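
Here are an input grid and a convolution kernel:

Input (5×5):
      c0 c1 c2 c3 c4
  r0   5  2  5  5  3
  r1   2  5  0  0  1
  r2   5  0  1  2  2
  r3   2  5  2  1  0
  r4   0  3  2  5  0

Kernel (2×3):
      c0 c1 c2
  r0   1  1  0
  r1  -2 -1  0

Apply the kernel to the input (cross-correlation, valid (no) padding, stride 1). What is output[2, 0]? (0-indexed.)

-4

The receptive field on the input at this output position is [5 0 1 / 2 5 2]. Elementwise product with the kernel and sum: 5·1 + 0·1 + 2·-2 + 5·-1.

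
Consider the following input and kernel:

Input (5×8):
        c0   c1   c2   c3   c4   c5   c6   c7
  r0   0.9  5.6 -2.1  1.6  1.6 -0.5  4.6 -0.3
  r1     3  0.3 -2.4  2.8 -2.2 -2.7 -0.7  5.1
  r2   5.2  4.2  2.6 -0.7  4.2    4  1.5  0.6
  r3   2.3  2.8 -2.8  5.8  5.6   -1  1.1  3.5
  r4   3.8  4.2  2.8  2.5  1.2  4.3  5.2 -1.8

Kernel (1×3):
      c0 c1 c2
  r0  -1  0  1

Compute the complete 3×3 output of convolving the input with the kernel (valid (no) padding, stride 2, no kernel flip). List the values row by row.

Output[0,0]: The receptive field on the input at this output position is [0.9 5.6 -2.1]. Elementwise product with the kernel and sum: 0.9·-1 + -2.1·1.
Output[0,1]: The receptive field on the input at this output position is [-2.1 1.6 1.6]. Elementwise product with the kernel and sum: -2.1·-1 + 1.6·1.

-3 3.7 3
-2.6 1.6 -2.7
-1 -1.6 4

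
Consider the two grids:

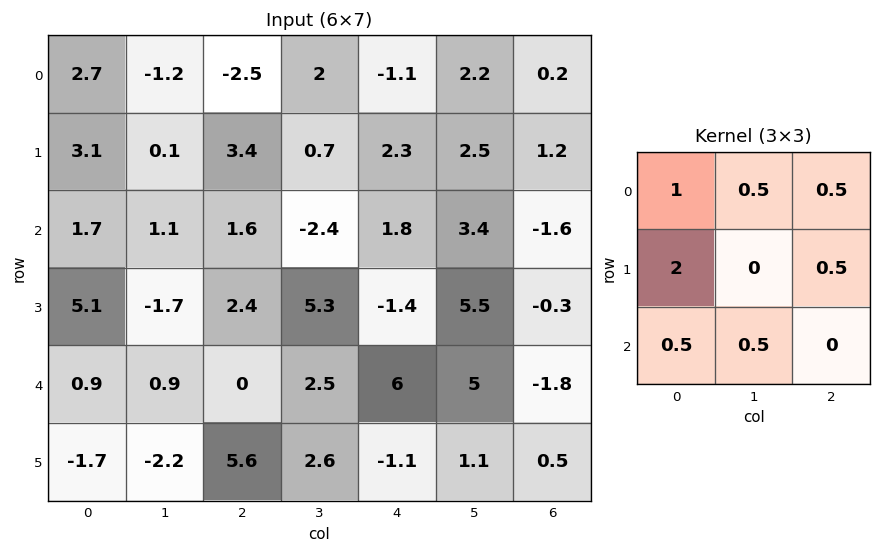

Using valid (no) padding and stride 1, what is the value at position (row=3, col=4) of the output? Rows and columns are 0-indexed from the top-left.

12.3

The receptive field on the input at this output position is [-1.4 5.5 -0.3 / 6 5 -1.8 / -1.1 1.1 0.5]. Elementwise product with the kernel and sum: -1.4·1 + 5.5·0.5 + -0.3·0.5 + 6·2 + -1.8·0.5 + -1.1·0.5 + 1.1·0.5.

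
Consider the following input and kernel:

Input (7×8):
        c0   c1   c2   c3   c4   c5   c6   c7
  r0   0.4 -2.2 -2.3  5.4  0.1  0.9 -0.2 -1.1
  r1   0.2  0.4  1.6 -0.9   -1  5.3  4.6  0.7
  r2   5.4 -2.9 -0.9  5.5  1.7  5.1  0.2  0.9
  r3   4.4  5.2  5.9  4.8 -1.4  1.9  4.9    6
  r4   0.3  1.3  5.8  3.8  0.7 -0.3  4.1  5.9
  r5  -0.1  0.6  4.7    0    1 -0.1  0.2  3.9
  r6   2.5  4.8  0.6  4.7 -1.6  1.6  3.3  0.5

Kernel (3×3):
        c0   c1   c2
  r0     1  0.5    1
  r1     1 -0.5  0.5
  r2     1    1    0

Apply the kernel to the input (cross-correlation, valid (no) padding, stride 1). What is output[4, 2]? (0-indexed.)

18.9

The receptive field on the input at this output position is [5.8 3.8 0.7 / 4.7 0 1 / 0.6 4.7 -1.6]. Elementwise product with the kernel and sum: 5.8·1 + 3.8·0.5 + 0.7·1 + 4.7·1 + 0·-0.5 + 1·0.5 + 0.6·1 + 4.7·1.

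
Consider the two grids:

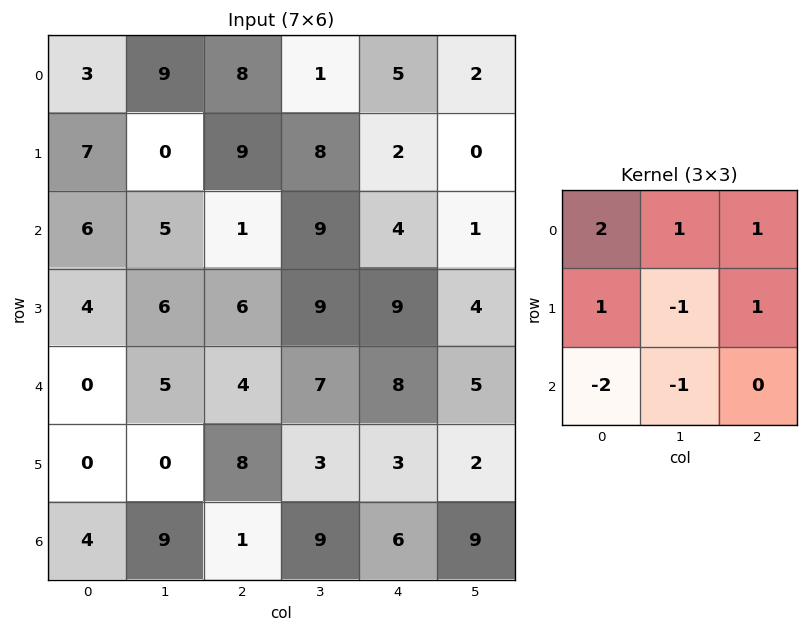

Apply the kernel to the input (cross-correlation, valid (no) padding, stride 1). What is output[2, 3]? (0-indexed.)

5

The receptive field on the input at this output position is [9 4 1 / 9 9 4 / 7 8 5]. Elementwise product with the kernel and sum: 9·2 + 4·1 + 1·1 + 9·1 + 9·-1 + 4·1 + 7·-2 + 8·-1.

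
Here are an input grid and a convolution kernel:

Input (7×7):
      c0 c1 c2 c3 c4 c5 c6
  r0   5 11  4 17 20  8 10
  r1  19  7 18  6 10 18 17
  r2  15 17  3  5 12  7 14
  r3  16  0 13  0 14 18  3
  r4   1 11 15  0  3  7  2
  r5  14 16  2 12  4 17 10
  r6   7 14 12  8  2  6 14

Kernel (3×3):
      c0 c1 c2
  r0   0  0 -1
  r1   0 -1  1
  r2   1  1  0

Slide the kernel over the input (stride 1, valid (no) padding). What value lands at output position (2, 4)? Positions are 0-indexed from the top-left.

-19

The receptive field on the input at this output position is [12 7 14 / 14 18 3 / 3 7 2]. Elementwise product with the kernel and sum: 14·-1 + 18·-1 + 3·1 + 3·1 + 7·1.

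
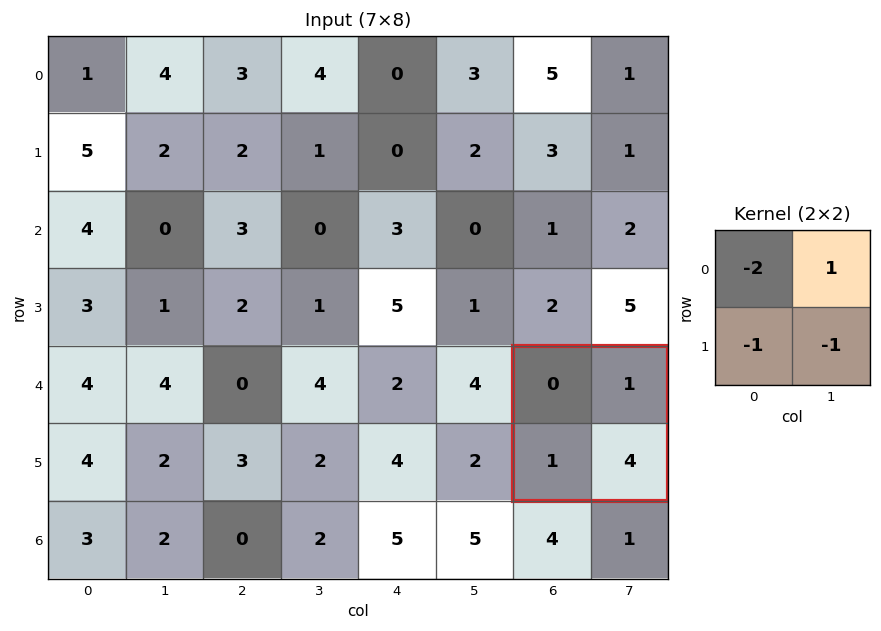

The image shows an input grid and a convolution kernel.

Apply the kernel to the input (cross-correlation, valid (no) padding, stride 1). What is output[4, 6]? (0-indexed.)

-4

The receptive field on the input at this output position is [0 1 / 1 4]. Elementwise product with the kernel and sum: 0·-2 + 1·1 + 1·-1 + 4·-1.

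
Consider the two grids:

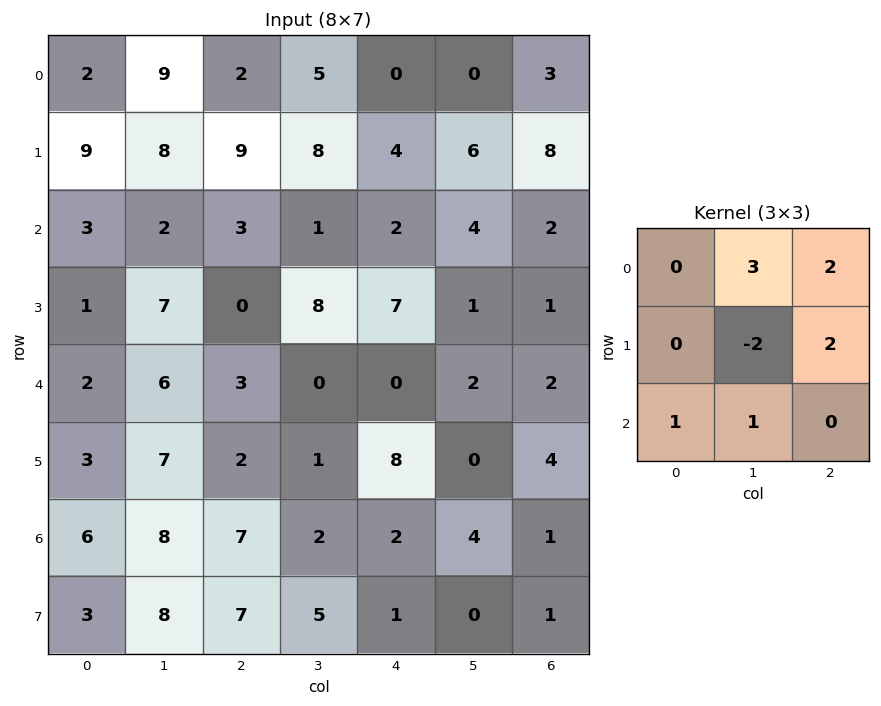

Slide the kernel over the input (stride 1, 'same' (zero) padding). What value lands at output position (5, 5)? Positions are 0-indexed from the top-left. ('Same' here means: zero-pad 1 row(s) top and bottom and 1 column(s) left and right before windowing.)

The receptive field on the zero-padded input at this output position is [0 2 2 / 8 0 4 / 2 4 1]. Elementwise product with the kernel and sum: 2·3 + 2·2 + 0·-2 + 4·2 + 2·1 + 4·1.

24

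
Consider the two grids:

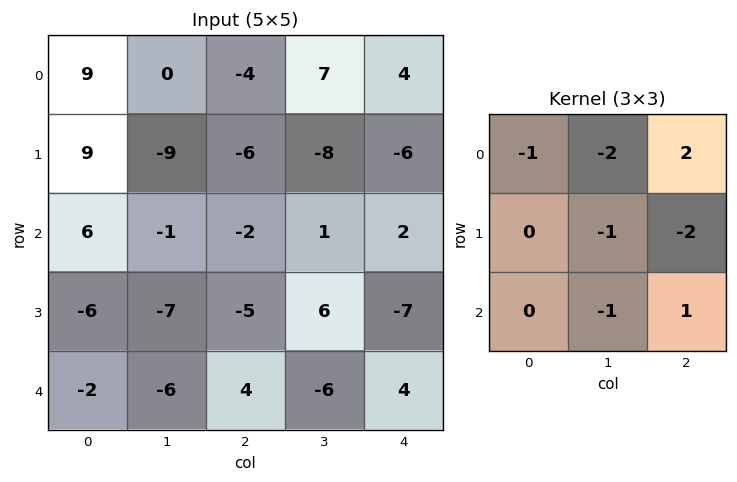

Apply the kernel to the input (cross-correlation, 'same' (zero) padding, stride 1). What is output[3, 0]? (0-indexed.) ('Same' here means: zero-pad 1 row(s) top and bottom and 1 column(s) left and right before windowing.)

2

The receptive field on the zero-padded input at this output position is [0 6 -1 / 0 -6 -7 / 0 -2 -6]. Elementwise product with the kernel and sum: 0·-1 + 6·-2 + -1·2 + -6·-1 + -7·-2 + -2·-1 + -6·1.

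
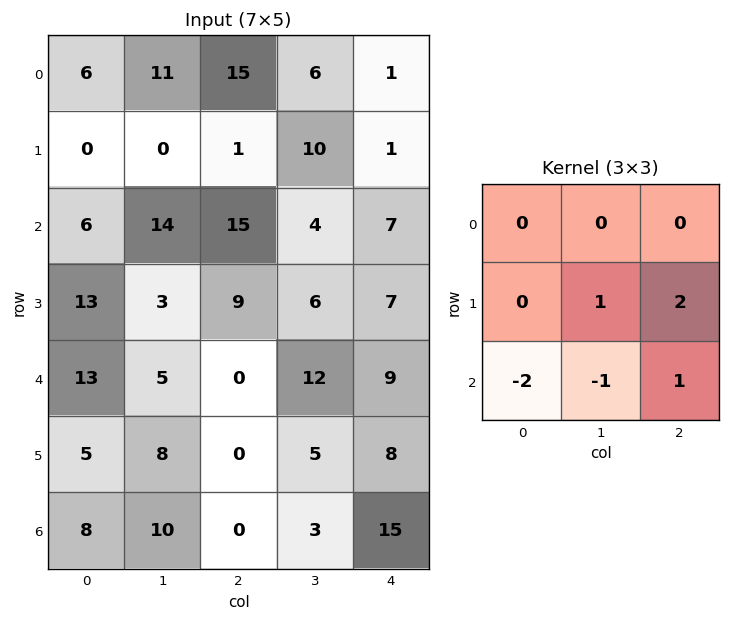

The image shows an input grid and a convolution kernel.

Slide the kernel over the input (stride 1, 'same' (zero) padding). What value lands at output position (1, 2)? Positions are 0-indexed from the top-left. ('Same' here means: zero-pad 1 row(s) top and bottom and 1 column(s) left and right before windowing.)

The receptive field on the zero-padded input at this output position is [11 15 6 / 0 1 10 / 14 15 4]. Elementwise product with the kernel and sum: 1·1 + 10·2 + 14·-2 + 15·-1 + 4·1.

-18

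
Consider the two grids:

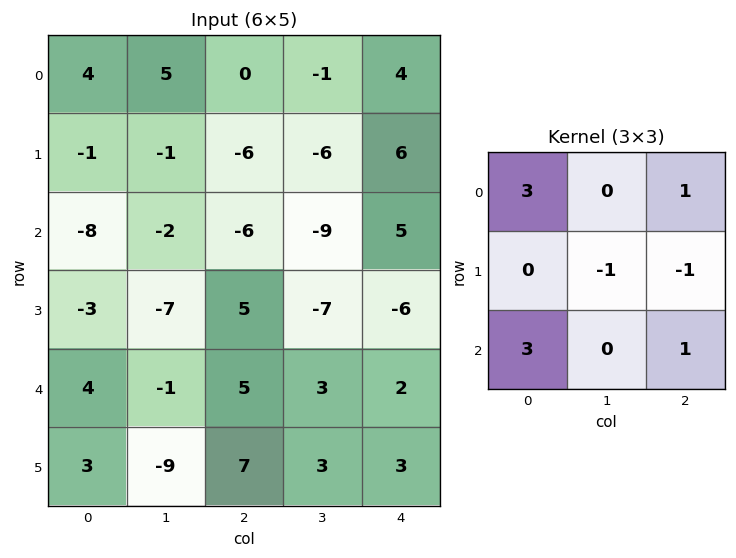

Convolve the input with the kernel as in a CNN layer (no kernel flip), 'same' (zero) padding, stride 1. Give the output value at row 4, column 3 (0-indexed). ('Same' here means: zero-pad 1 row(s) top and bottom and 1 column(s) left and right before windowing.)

28

The receptive field on the zero-padded input at this output position is [5 -7 -6 / 5 3 2 / 7 3 3]. Elementwise product with the kernel and sum: 5·3 + -6·1 + 3·-1 + 2·-1 + 7·3 + 3·1.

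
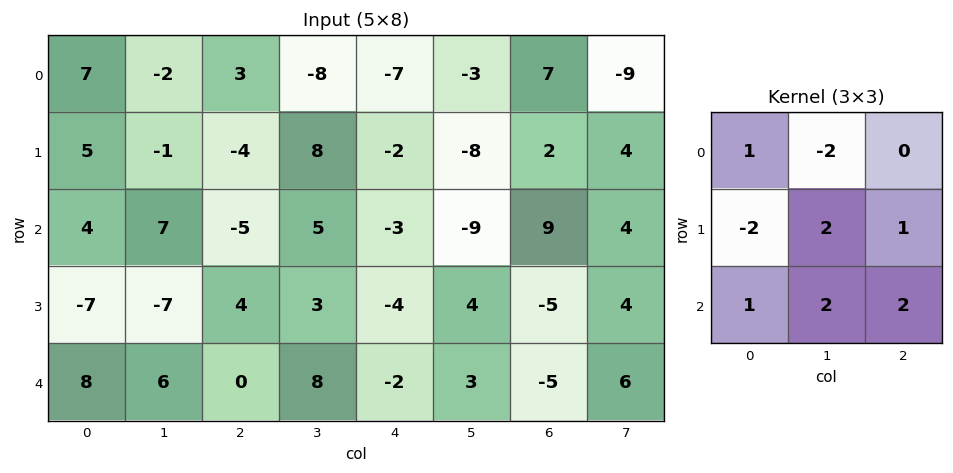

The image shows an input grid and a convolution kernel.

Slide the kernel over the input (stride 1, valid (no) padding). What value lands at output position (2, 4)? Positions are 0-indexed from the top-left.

The receptive field on the input at this output position is [-3 -9 9 / -4 4 -5 / -2 3 -5]. Elementwise product with the kernel and sum: -3·1 + -9·-2 + -4·-2 + 4·2 + -5·1 + -2·1 + 3·2 + -5·2.

20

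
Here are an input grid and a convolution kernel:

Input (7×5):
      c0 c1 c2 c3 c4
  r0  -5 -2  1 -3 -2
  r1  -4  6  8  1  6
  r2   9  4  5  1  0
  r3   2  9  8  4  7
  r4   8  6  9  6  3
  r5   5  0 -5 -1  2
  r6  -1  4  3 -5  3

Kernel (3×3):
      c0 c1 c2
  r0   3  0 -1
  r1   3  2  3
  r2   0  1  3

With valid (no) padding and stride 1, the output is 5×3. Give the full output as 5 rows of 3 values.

Output[0,0]: The receptive field on the input at this output position is [-5 -2 1 / -4 6 8 / 9 4 5]. Elementwise product with the kernel and sum: -5·3 + 1·-1 + -4·3 + 6·2 + 8·3 + 4·1 + 5·3.
Output[0,1]: The receptive field on the input at this output position is [-2 1 -3 / 6 8 1 / 4 5 1]. Elementwise product with the kernel and sum: -2·3 + -3·-1 + 6·3 + 8·2 + 1·3 + 5·1 + 1·3.

27 42 50
63 62 60
103 93 83
46 69 70
28 -13 17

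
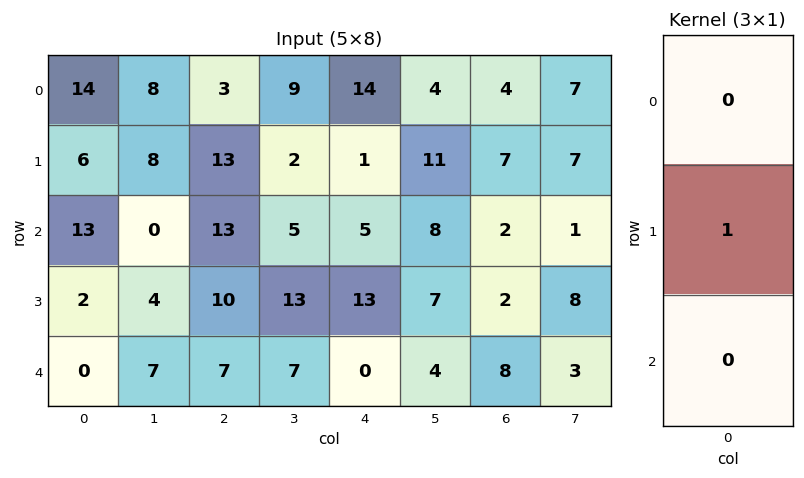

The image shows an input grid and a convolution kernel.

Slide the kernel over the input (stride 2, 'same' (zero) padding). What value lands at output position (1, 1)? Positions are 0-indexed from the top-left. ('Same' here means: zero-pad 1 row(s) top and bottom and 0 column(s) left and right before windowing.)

The receptive field on the zero-padded input at this output position is [13 / 13 / 10]. Elementwise product with the kernel and sum: 13·1.

13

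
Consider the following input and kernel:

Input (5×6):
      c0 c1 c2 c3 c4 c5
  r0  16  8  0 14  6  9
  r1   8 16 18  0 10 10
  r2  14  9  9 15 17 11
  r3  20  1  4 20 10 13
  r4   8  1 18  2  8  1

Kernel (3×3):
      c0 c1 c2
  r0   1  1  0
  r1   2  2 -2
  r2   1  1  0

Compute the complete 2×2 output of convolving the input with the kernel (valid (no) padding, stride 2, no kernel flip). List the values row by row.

59 54
66 72

Output[0,0]: The receptive field on the input at this output position is [16 8 0 / 8 16 18 / 14 9 9]. Elementwise product with the kernel and sum: 16·1 + 8·1 + 8·2 + 16·2 + 18·-2 + 14·1 + 9·1.
Output[0,1]: The receptive field on the input at this output position is [0 14 6 / 18 0 10 / 9 15 17]. Elementwise product with the kernel and sum: 0·1 + 14·1 + 18·2 + 0·2 + 10·-2 + 9·1 + 15·1.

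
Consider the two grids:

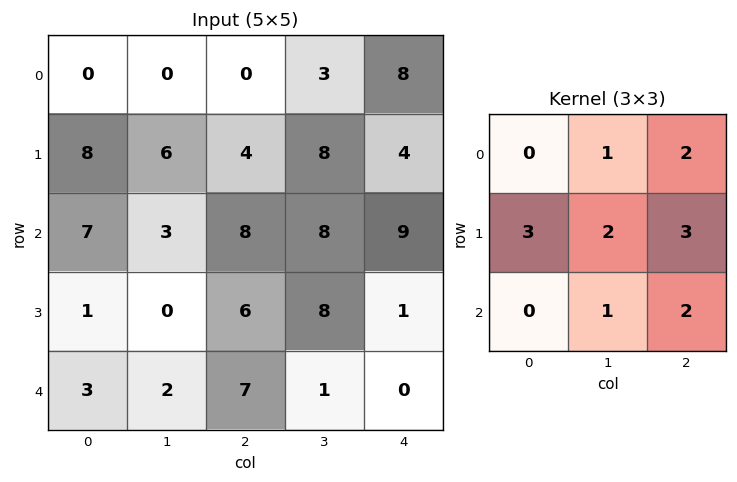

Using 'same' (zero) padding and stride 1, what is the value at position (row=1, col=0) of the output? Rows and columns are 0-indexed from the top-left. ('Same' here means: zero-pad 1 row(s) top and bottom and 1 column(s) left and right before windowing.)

47

The receptive field on the zero-padded input at this output position is [0 0 0 / 0 8 6 / 0 7 3]. Elementwise product with the kernel and sum: 0·1 + 0·2 + 0·3 + 8·2 + 6·3 + 7·1 + 3·2.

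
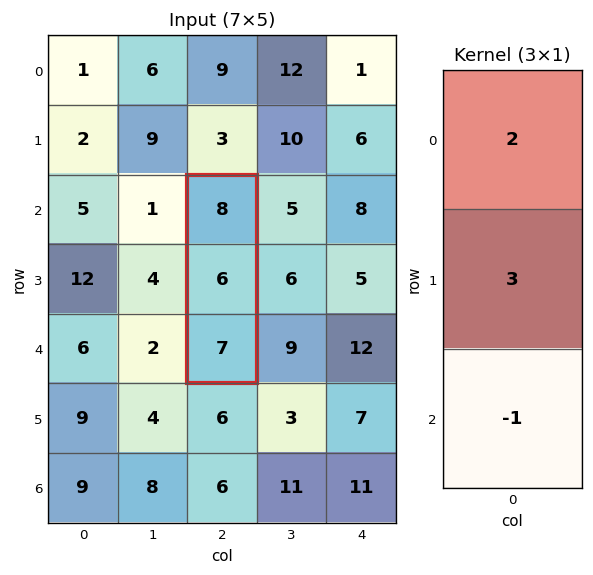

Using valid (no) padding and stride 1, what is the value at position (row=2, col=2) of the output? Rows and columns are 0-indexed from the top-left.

27

The receptive field on the input at this output position is [8 / 6 / 7]. Elementwise product with the kernel and sum: 8·2 + 6·3 + 7·-1.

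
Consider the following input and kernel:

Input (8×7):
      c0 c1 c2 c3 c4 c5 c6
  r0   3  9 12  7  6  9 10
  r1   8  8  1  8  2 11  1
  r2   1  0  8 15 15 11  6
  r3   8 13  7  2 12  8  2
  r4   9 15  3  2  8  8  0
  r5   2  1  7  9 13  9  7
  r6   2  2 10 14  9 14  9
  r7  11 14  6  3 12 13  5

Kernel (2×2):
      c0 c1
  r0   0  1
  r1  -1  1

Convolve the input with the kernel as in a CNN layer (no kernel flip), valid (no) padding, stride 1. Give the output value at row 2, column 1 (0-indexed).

2

The receptive field on the input at this output position is [0 8 / 13 7]. Elementwise product with the kernel and sum: 8·1 + 13·-1 + 7·1.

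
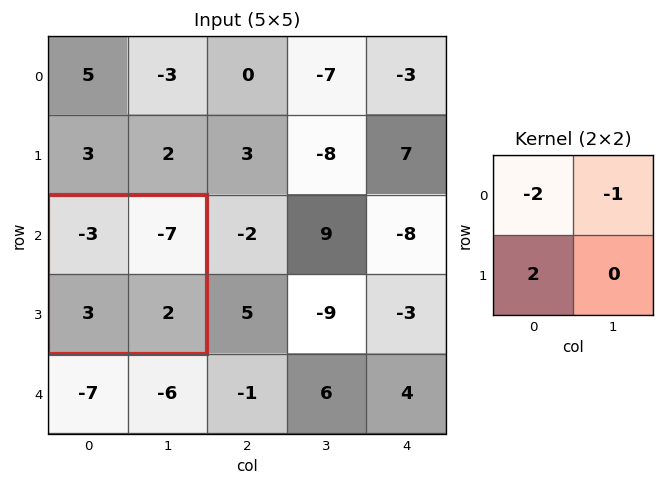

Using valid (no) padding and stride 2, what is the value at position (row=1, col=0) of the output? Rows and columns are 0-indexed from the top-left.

The receptive field on the input at this output position is [-3 -7 / 3 2]. Elementwise product with the kernel and sum: -3·-2 + -7·-1 + 3·2.

19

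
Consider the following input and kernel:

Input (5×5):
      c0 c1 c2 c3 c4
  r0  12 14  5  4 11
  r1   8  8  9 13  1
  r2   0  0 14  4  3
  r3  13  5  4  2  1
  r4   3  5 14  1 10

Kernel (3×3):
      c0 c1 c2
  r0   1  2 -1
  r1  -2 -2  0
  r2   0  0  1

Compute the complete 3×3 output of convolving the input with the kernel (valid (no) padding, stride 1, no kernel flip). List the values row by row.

Output[0,0]: The receptive field on the input at this output position is [12 14 5 / 8 8 9 / 0 0 14]. Elementwise product with the kernel and sum: 12·1 + 14·2 + 5·-1 + 8·-2 + 8·-2 + 14·1.

17 -10 -39
19 -13 -1
-36 7 17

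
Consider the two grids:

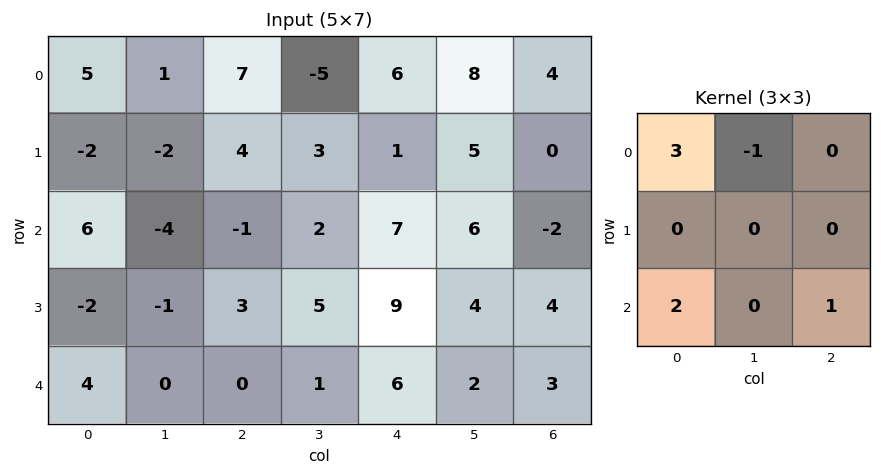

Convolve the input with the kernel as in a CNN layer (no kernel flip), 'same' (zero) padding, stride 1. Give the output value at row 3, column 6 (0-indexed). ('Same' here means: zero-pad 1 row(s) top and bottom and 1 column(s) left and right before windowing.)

24

The receptive field on the zero-padded input at this output position is [6 -2 0 / 4 4 0 / 2 3 0]. Elementwise product with the kernel and sum: 6·3 + -2·-1 + 2·2 + 0·1.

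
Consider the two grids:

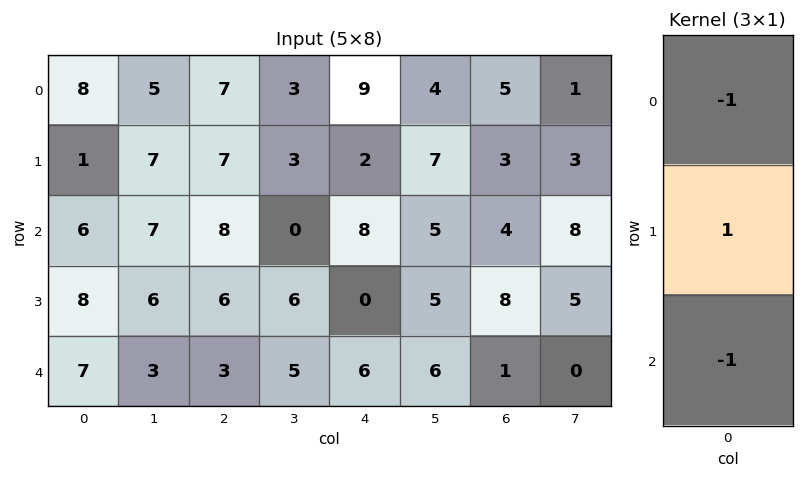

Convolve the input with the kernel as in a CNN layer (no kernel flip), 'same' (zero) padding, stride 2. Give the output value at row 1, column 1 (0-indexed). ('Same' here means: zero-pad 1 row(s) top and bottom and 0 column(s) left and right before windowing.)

-5

The receptive field on the zero-padded input at this output position is [7 / 8 / 6]. Elementwise product with the kernel and sum: 7·-1 + 8·1 + 6·-1.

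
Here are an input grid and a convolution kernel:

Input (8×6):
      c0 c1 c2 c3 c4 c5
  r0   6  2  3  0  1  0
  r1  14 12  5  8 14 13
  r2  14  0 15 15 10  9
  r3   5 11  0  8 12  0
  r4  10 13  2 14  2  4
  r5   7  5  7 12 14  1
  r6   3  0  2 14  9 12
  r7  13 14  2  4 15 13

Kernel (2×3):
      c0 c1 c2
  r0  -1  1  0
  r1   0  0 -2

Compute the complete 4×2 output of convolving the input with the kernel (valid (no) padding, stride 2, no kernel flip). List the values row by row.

-14 -31
-14 -24
-11 -16
-7 -18

Output[0,0]: The receptive field on the input at this output position is [6 2 3 / 14 12 5]. Elementwise product with the kernel and sum: 6·-1 + 2·1 + 5·-2.
Output[0,1]: The receptive field on the input at this output position is [3 0 1 / 5 8 14]. Elementwise product with the kernel and sum: 3·-1 + 0·1 + 14·-2.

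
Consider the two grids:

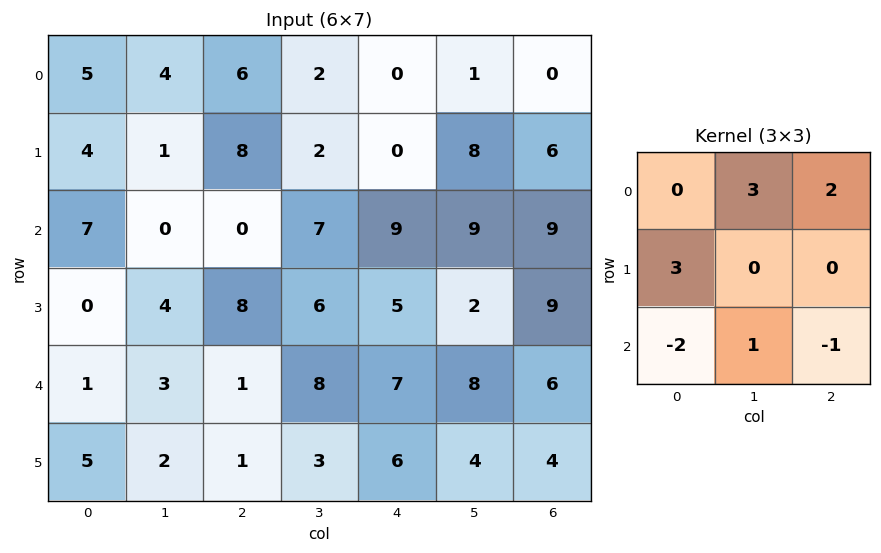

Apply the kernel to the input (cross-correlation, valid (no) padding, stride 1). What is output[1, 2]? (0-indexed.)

-9

The receptive field on the input at this output position is [8 2 0 / 0 7 9 / 8 6 5]. Elementwise product with the kernel and sum: 2·3 + 0·2 + 0·3 + 8·-2 + 6·1 + 5·-1.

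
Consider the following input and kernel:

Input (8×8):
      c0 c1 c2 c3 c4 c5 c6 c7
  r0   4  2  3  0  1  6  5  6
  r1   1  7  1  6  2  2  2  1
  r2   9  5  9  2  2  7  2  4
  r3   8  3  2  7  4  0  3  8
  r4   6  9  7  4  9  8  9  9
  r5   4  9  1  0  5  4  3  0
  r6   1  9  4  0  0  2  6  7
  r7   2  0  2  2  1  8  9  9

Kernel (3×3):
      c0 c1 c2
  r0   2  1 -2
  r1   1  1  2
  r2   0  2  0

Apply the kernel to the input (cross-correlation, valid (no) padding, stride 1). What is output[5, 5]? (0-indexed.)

51

The receptive field on the input at this output position is [4 3 0 / 2 6 7 / 8 9 9]. Elementwise product with the kernel and sum: 4·2 + 3·1 + 0·-2 + 2·1 + 6·1 + 7·2 + 9·2.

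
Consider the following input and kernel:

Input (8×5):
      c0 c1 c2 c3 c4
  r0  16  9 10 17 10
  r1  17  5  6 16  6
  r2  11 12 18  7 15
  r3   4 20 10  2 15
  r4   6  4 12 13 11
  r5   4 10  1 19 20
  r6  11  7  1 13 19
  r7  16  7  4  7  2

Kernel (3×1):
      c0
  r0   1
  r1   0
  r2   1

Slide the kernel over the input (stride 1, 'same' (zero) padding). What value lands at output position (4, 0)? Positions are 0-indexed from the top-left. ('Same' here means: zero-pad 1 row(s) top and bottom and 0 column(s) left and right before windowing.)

The receptive field on the zero-padded input at this output position is [4 / 6 / 4]. Elementwise product with the kernel and sum: 4·1 + 4·1.

8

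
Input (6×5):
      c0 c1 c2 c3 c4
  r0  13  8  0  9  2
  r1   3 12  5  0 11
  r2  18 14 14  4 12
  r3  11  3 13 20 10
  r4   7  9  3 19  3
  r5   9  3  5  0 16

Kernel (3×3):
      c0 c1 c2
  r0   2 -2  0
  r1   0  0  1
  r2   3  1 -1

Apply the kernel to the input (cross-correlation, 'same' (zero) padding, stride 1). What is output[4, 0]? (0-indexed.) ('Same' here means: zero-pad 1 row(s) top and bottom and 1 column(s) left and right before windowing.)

-7

The receptive field on the zero-padded input at this output position is [0 11 3 / 0 7 9 / 0 9 3]. Elementwise product with the kernel and sum: 0·2 + 11·-2 + 9·1 + 0·3 + 9·1 + 3·-1.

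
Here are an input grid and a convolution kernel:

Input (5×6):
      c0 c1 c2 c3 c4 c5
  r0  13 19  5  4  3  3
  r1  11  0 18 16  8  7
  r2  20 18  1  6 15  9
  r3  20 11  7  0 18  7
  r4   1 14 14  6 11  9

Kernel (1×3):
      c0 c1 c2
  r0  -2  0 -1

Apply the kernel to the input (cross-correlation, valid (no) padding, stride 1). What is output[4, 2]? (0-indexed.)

-39

The receptive field on the input at this output position is [14 6 11]. Elementwise product with the kernel and sum: 14·-2 + 11·-1.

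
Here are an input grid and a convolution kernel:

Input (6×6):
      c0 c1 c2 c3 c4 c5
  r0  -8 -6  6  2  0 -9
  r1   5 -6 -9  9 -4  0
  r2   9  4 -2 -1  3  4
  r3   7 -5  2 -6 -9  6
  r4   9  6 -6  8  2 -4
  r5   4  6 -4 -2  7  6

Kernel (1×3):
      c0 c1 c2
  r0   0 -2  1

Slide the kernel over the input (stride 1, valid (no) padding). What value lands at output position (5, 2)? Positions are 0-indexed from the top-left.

The receptive field on the input at this output position is [-4 -2 7]. Elementwise product with the kernel and sum: -2·-2 + 7·1.

11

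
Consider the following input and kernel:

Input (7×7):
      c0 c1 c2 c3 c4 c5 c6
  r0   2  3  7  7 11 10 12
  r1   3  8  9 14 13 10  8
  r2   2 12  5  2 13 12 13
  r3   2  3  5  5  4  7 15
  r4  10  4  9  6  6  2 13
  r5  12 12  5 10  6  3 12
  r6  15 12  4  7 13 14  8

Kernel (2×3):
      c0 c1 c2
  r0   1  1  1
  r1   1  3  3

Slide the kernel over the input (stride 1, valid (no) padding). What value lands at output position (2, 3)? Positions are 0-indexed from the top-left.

65

The receptive field on the input at this output position is [2 13 12 / 5 4 7]. Elementwise product with the kernel and sum: 2·1 + 13·1 + 12·1 + 5·1 + 4·3 + 7·3.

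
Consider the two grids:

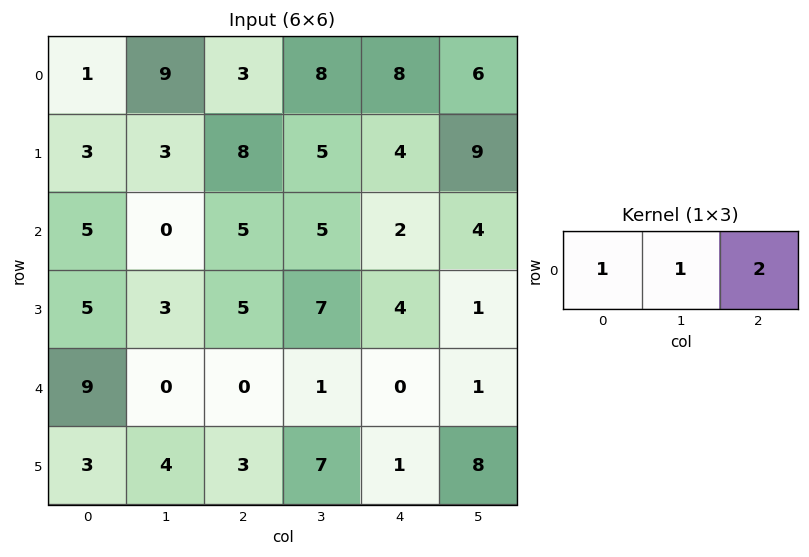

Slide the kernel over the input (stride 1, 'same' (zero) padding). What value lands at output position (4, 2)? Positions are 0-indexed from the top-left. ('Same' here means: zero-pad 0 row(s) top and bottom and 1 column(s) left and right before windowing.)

The receptive field on the zero-padded input at this output position is [0 0 1]. Elementwise product with the kernel and sum: 0·1 + 0·1 + 1·2.

2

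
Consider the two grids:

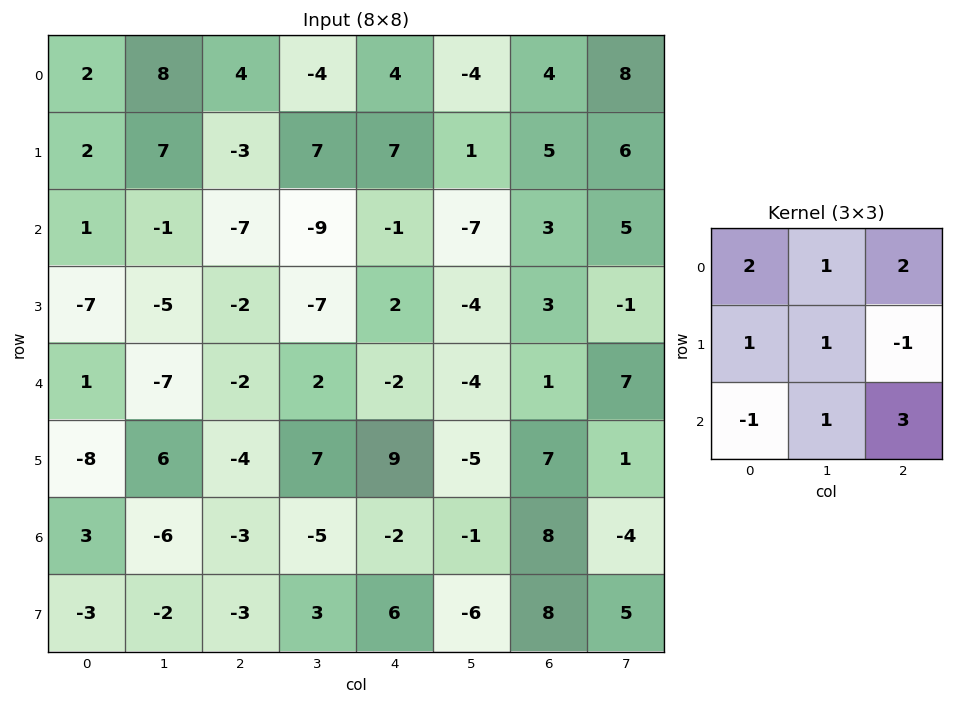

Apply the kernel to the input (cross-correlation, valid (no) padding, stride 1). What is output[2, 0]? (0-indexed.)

-37

The receptive field on the input at this output position is [1 -1 -7 / -7 -5 -2 / 1 -7 -2]. Elementwise product with the kernel and sum: 1·2 + -1·1 + -7·2 + -7·1 + -5·1 + -2·-1 + 1·-1 + -7·1 + -2·3.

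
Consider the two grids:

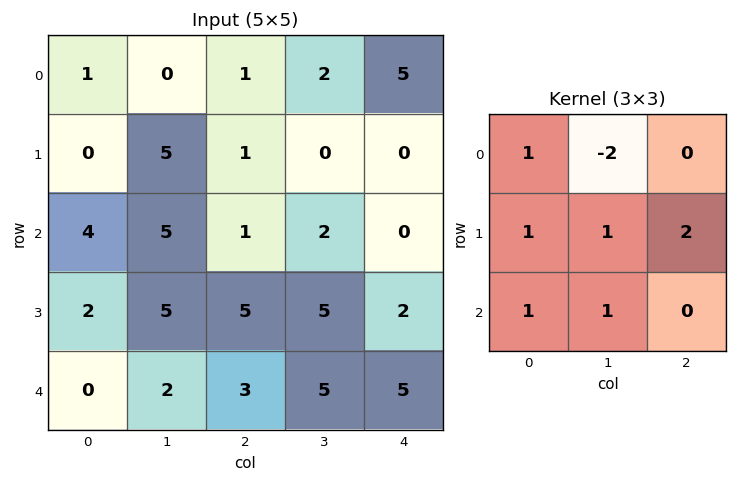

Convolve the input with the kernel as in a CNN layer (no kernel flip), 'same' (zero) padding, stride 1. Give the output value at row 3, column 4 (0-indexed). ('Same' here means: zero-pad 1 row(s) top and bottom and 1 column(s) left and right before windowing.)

The receptive field on the zero-padded input at this output position is [2 0 0 / 5 2 0 / 5 5 0]. Elementwise product with the kernel and sum: 2·1 + 0·-2 + 5·1 + 2·1 + 0·2 + 5·1 + 5·1.

19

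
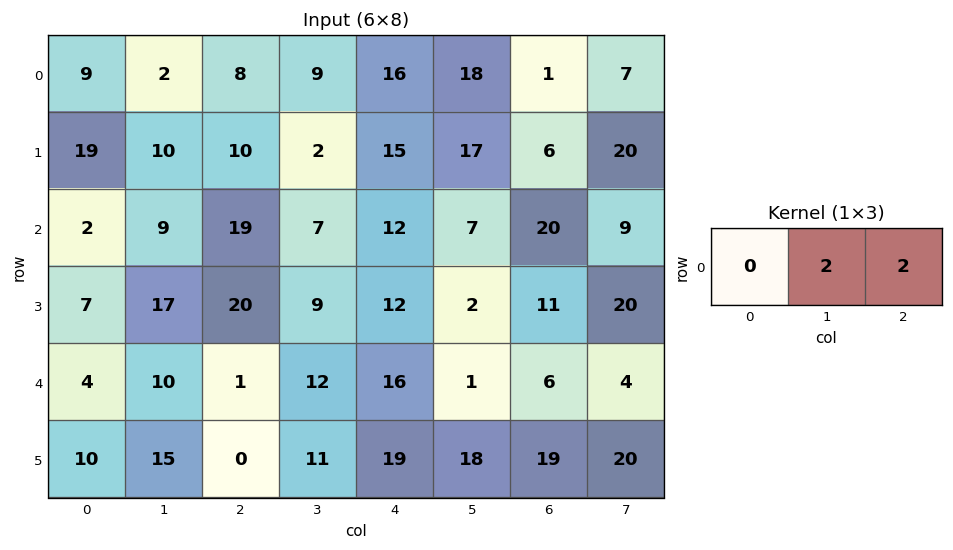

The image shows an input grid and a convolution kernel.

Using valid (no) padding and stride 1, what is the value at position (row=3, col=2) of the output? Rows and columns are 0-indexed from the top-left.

42

The receptive field on the input at this output position is [20 9 12]. Elementwise product with the kernel and sum: 9·2 + 12·2.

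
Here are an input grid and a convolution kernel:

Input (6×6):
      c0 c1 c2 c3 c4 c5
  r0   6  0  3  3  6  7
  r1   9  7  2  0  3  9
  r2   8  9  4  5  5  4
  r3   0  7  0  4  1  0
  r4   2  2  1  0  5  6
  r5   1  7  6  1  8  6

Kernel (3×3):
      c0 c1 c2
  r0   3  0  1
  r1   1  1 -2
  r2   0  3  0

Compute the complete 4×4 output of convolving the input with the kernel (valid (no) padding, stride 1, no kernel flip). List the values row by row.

60 24 26 16
59 24 20 14
41 34 19 39
23 46 -5 29

Output[0,0]: The receptive field on the input at this output position is [6 0 3 / 9 7 2 / 8 9 4]. Elementwise product with the kernel and sum: 6·3 + 3·1 + 9·1 + 7·1 + 2·-2 + 9·3.
Output[0,1]: The receptive field on the input at this output position is [0 3 3 / 7 2 0 / 9 4 5]. Elementwise product with the kernel and sum: 0·3 + 3·1 + 7·1 + 2·1 + 0·-2 + 4·3.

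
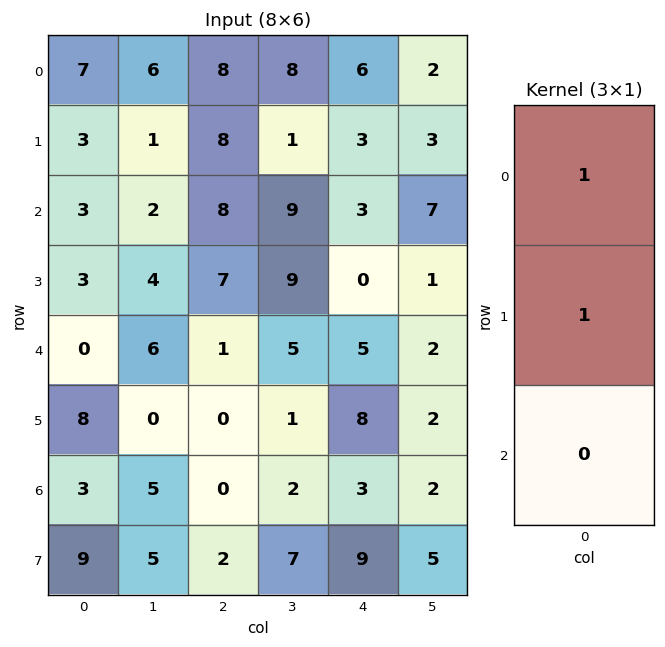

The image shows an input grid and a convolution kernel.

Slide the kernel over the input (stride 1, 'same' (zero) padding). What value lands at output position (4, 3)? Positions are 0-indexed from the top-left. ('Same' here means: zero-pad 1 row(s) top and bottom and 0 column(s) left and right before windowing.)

14

The receptive field on the zero-padded input at this output position is [9 / 5 / 1]. Elementwise product with the kernel and sum: 9·1 + 5·1.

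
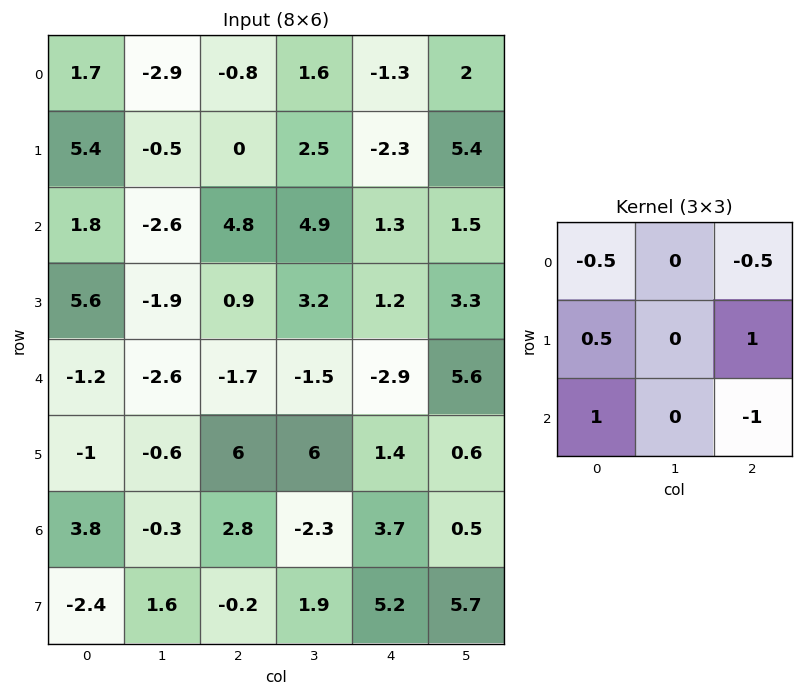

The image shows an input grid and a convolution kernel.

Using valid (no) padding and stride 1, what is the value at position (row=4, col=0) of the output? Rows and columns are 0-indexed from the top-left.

The receptive field on the input at this output position is [-1.2 -2.6 -1.7 / -1 -0.6 6 / 3.8 -0.3 2.8]. Elementwise product with the kernel and sum: -1.2·-0.5 + -1.7·-0.5 + -1·0.5 + 6·1 + 3.8·1 + 2.8·-1.

7.95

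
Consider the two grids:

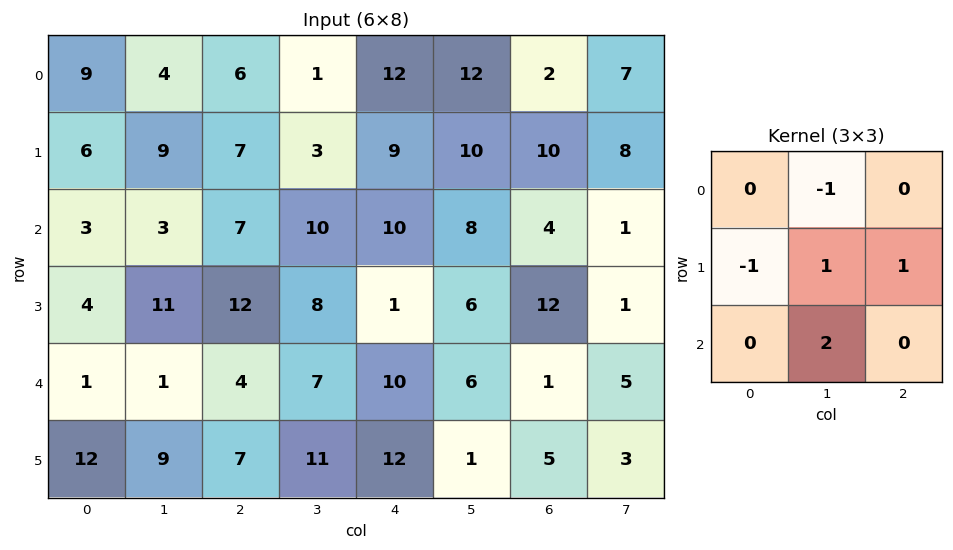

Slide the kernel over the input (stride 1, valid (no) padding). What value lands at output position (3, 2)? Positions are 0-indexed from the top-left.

The receptive field on the input at this output position is [12 8 1 / 4 7 10 / 7 11 12]. Elementwise product with the kernel and sum: 8·-1 + 4·-1 + 7·1 + 10·1 + 11·2.

27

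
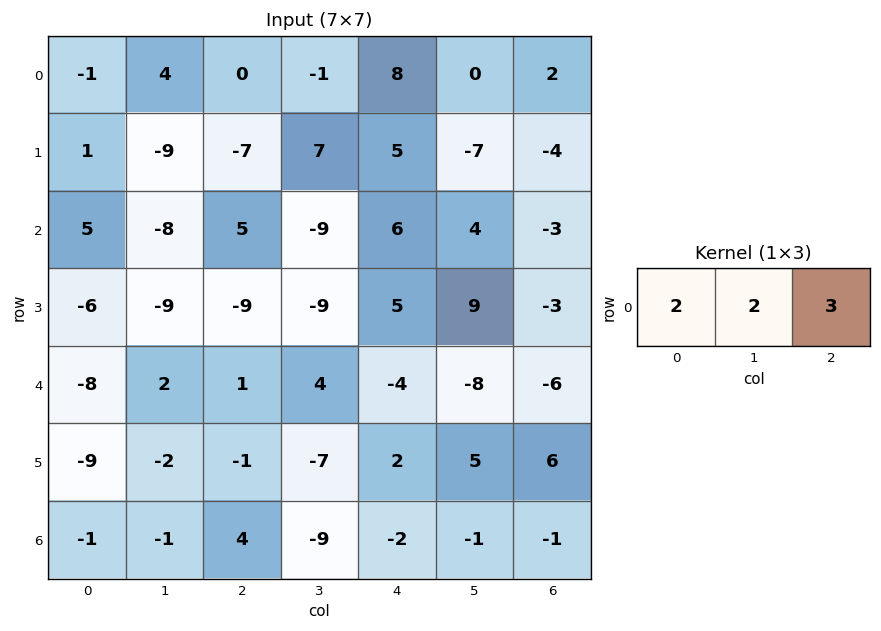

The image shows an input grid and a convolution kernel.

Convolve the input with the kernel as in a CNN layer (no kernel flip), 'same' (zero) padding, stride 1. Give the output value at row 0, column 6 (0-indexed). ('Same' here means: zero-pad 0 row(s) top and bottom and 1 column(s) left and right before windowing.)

4

The receptive field on the zero-padded input at this output position is [0 2 0]. Elementwise product with the kernel and sum: 0·2 + 2·2 + 0·3.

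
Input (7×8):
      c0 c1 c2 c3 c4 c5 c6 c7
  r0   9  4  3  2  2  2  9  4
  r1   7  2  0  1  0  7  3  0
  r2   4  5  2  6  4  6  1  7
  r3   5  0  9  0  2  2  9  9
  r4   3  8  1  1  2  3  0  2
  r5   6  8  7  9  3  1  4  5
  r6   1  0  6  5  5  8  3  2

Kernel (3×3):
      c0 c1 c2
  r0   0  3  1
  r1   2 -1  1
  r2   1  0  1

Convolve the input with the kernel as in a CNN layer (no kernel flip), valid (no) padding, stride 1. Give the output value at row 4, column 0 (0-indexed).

The receptive field on the input at this output position is [3 8 1 / 6 8 7 / 1 0 6]. Elementwise product with the kernel and sum: 8·3 + 1·1 + 6·2 + 8·-1 + 7·1 + 1·1 + 6·1.

43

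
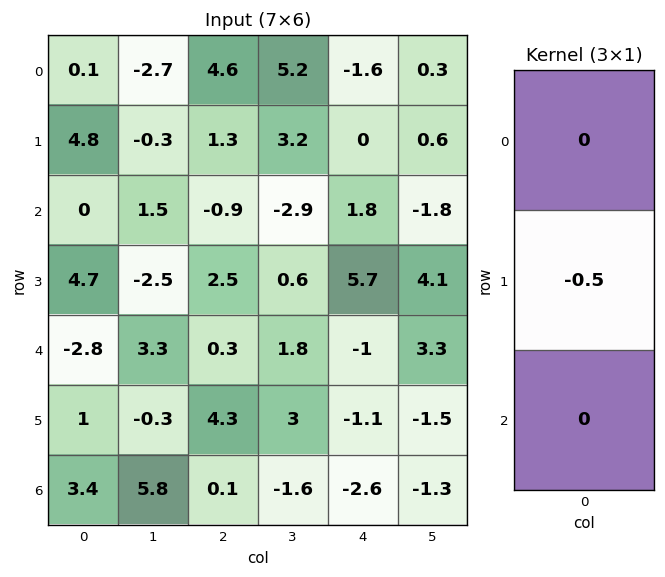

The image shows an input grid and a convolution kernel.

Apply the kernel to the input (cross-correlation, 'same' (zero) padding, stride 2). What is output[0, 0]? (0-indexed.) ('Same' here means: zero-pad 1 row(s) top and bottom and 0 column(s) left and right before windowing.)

The receptive field on the zero-padded input at this output position is [0 / 0.1 / 4.8]. Elementwise product with the kernel and sum: 0.1·-0.5.

-0.05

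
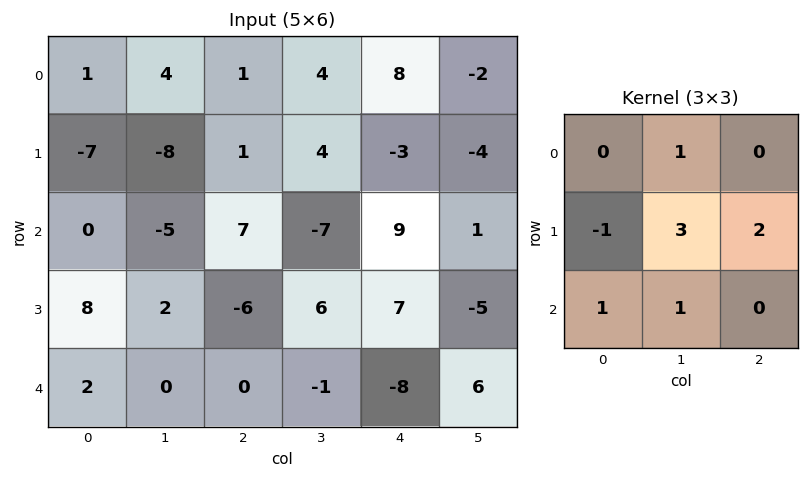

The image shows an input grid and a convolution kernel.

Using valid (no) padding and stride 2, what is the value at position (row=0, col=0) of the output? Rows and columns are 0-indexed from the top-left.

-16

The receptive field on the input at this output position is [1 4 1 / -7 -8 1 / 0 -5 7]. Elementwise product with the kernel and sum: 4·1 + -7·-1 + -8·3 + 1·2 + 0·1 + -5·1.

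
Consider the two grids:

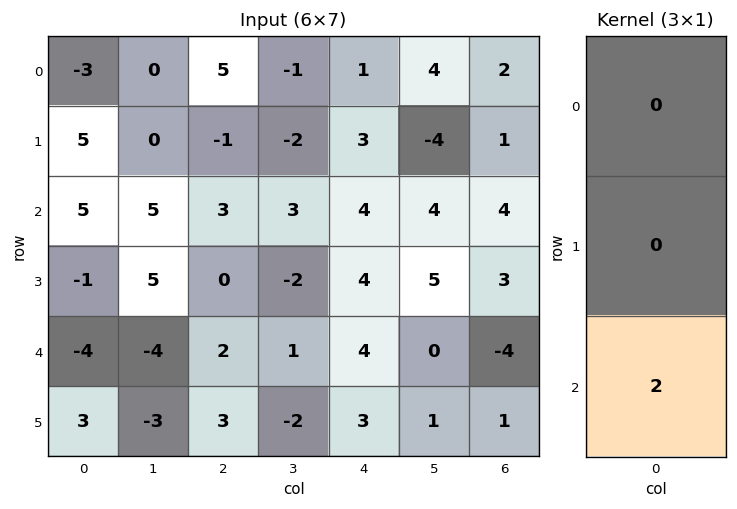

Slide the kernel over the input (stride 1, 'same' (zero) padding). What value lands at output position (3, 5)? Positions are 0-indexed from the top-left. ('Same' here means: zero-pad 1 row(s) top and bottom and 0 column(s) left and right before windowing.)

0

The receptive field on the zero-padded input at this output position is [4 / 5 / 0]. Elementwise product with the kernel and sum: 0·2.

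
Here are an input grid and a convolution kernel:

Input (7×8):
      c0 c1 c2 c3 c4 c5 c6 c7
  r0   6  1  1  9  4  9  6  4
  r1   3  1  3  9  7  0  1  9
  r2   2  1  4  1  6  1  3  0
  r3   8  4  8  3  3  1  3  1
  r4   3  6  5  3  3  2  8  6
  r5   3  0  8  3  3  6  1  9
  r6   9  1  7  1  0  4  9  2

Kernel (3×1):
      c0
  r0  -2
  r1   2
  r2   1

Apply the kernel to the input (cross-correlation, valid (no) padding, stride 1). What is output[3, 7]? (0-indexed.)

The receptive field on the input at this output position is [1 / 6 / 9]. Elementwise product with the kernel and sum: 1·-2 + 6·2 + 9·1.

19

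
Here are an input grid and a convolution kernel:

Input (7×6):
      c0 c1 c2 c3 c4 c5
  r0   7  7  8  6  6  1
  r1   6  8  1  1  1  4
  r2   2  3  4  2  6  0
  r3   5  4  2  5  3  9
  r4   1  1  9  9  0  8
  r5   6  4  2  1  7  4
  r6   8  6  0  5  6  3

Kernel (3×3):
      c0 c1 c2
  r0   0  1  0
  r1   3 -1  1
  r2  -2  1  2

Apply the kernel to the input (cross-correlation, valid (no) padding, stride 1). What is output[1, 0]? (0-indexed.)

13

The receptive field on the input at this output position is [6 8 1 / 2 3 4 / 5 4 2]. Elementwise product with the kernel and sum: 8·1 + 2·3 + 3·-1 + 4·1 + 5·-2 + 4·1 + 2·2.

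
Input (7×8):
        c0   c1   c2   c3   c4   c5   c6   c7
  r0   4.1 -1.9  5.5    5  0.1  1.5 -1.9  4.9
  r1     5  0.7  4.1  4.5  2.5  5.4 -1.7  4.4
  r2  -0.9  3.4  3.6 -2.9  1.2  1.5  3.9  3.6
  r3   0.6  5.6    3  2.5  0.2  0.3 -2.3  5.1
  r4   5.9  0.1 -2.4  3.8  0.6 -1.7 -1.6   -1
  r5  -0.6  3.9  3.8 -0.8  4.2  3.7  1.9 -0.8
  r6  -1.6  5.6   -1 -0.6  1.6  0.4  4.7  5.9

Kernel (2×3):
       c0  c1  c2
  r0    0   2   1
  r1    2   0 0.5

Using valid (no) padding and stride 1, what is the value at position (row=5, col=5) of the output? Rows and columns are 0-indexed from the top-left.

6.75

The receptive field on the input at this output position is [3.7 1.9 -0.8 / 0.4 4.7 5.9]. Elementwise product with the kernel and sum: 1.9·2 + -0.8·1 + 0.4·2 + 5.9·0.5.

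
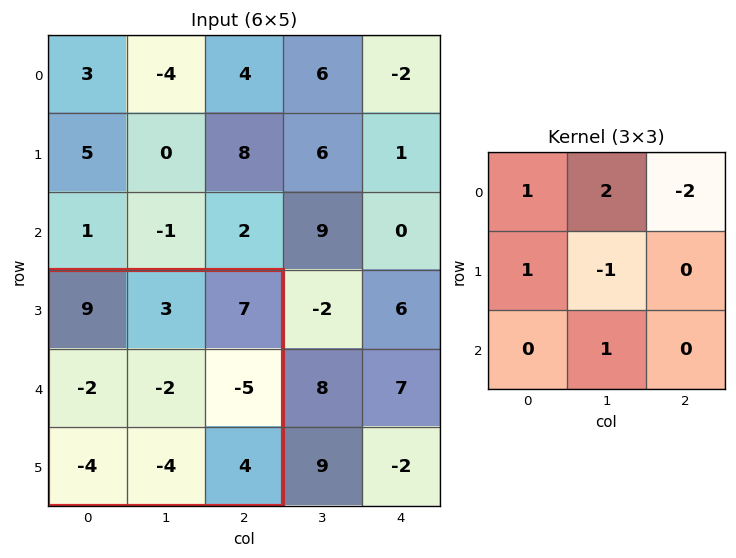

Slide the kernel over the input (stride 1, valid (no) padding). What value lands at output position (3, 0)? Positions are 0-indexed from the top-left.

The receptive field on the input at this output position is [9 3 7 / -2 -2 -5 / -4 -4 4]. Elementwise product with the kernel and sum: 9·1 + 3·2 + 7·-2 + -2·1 + -2·-1 + -4·1.

-3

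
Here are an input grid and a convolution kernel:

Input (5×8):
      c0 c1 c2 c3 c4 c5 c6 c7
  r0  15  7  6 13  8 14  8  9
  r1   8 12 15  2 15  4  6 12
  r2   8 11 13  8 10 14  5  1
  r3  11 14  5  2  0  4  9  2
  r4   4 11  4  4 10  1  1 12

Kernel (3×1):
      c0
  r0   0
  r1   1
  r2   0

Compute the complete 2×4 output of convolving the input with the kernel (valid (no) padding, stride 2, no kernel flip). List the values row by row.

Output[0,0]: The receptive field on the input at this output position is [15 / 8 / 8]. Elementwise product with the kernel and sum: 8·1.

8 15 15 6
11 5 0 9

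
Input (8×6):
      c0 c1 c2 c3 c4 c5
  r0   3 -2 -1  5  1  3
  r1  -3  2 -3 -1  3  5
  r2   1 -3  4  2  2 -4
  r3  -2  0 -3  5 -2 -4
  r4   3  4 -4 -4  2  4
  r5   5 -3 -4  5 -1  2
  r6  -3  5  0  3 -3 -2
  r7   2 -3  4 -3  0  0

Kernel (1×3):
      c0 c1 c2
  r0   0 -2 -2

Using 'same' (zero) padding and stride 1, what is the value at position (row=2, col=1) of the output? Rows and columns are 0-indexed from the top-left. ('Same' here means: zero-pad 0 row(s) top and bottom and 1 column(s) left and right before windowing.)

The receptive field on the zero-padded input at this output position is [1 -3 4]. Elementwise product with the kernel and sum: -3·-2 + 4·-2.

-2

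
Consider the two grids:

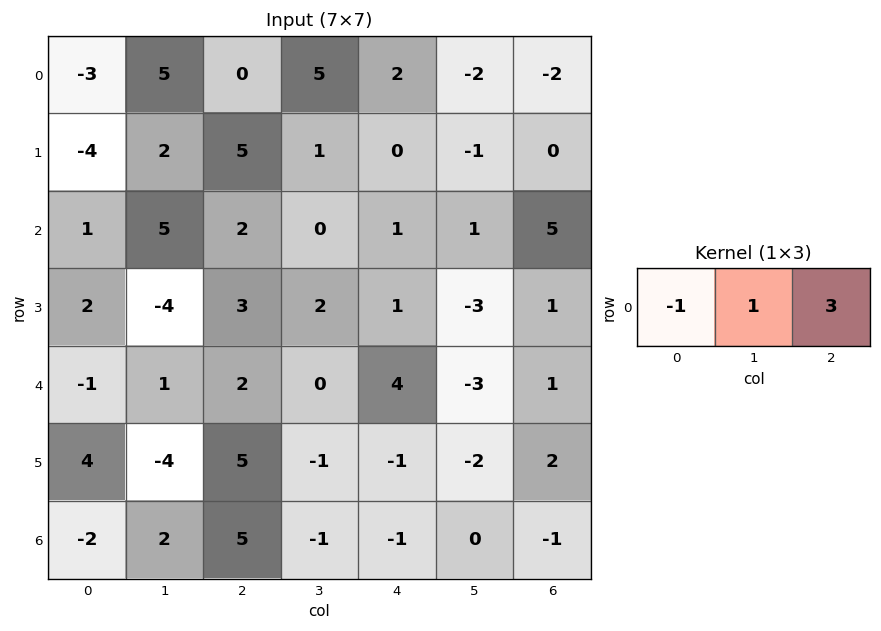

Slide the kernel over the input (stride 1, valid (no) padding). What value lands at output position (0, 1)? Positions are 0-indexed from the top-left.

10

The receptive field on the input at this output position is [5 0 5]. Elementwise product with the kernel and sum: 5·-1 + 0·1 + 5·3.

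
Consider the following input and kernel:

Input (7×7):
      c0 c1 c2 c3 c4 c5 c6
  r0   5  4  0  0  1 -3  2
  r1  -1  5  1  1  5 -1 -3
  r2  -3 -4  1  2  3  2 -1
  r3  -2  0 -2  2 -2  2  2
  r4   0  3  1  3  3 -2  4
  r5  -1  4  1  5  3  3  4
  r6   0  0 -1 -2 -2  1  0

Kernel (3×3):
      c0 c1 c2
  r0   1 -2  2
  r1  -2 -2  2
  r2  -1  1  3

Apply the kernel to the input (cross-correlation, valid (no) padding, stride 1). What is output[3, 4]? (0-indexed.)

The receptive field on the input at this output position is [-2 2 2 / 3 -2 4 / 3 3 4]. Elementwise product with the kernel and sum: -2·1 + 2·-2 + 2·2 + 3·-2 + -2·-2 + 4·2 + 3·-1 + 3·1 + 4·3.

16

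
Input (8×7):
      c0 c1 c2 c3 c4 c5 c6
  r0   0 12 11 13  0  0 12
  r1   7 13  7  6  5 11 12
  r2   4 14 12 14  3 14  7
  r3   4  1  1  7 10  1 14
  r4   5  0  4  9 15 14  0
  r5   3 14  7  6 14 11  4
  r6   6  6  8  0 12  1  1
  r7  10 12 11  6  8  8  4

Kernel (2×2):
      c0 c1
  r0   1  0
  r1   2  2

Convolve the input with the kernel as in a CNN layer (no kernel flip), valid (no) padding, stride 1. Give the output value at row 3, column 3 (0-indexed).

55

The receptive field on the input at this output position is [7 10 / 9 15]. Elementwise product with the kernel and sum: 7·1 + 9·2 + 15·2.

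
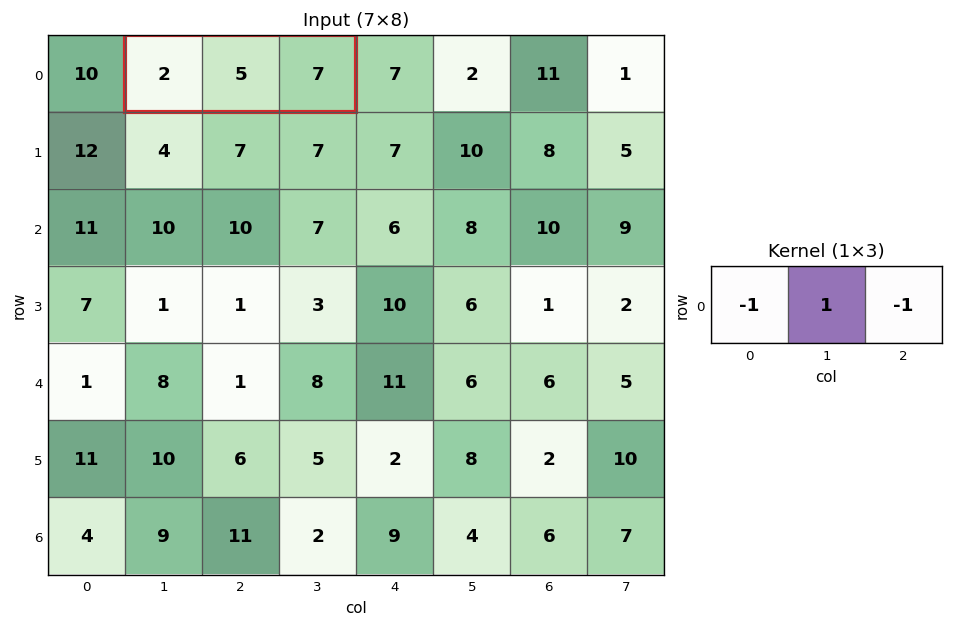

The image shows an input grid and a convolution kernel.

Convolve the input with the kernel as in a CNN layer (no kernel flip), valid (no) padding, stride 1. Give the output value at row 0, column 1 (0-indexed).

The receptive field on the input at this output position is [2 5 7]. Elementwise product with the kernel and sum: 2·-1 + 5·1 + 7·-1.

-4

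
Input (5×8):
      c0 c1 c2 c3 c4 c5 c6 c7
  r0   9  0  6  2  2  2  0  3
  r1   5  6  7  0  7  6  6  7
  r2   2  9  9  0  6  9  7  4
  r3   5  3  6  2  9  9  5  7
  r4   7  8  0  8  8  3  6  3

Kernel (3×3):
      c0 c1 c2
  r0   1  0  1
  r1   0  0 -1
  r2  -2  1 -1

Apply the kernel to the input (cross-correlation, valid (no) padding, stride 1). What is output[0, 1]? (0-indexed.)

The receptive field on the input at this output position is [0 6 2 / 6 7 0 / 9 9 0]. Elementwise product with the kernel and sum: 0·1 + 2·1 + 0·-1 + 9·-2 + 9·1 + 0·-1.

-7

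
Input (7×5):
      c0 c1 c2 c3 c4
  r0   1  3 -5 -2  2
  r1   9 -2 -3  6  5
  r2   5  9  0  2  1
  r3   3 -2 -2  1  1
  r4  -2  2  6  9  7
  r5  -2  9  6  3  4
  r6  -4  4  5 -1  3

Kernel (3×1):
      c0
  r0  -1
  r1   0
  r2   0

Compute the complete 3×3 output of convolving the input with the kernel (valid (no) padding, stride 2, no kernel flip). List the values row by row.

-1 5 -2
-5 0 -1
2 -6 -7

Output[0,0]: The receptive field on the input at this output position is [1 / 9 / 5]. Elementwise product with the kernel and sum: 1·-1.
Output[0,1]: The receptive field on the input at this output position is [-5 / -3 / 0]. Elementwise product with the kernel and sum: -5·-1.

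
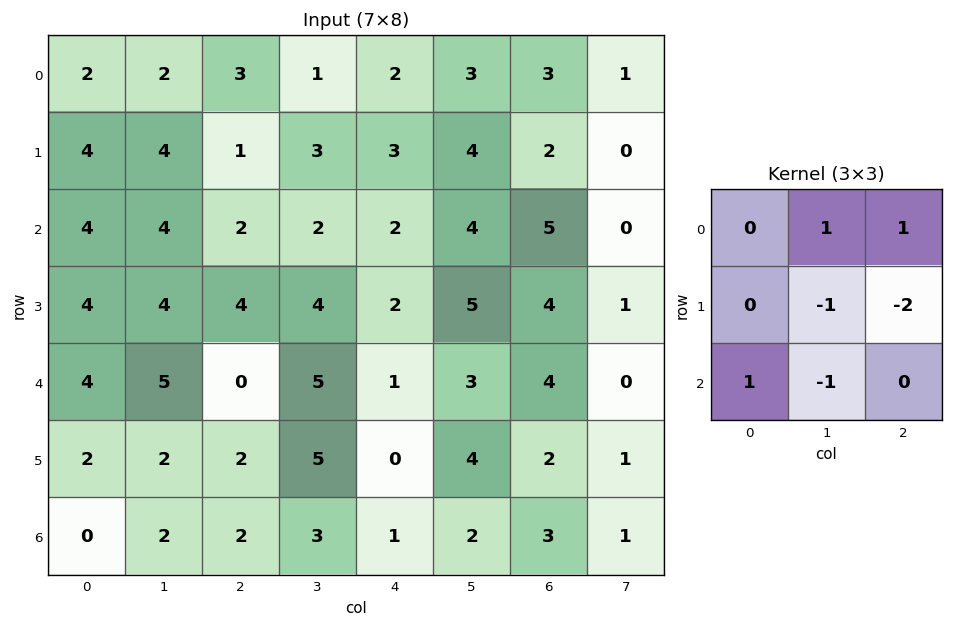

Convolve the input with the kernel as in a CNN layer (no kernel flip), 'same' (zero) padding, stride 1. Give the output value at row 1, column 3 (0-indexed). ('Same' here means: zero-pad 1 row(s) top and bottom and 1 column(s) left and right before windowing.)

-6

The receptive field on the zero-padded input at this output position is [3 1 2 / 1 3 3 / 2 2 2]. Elementwise product with the kernel and sum: 1·1 + 2·1 + 3·-1 + 3·-2 + 2·1 + 2·-1.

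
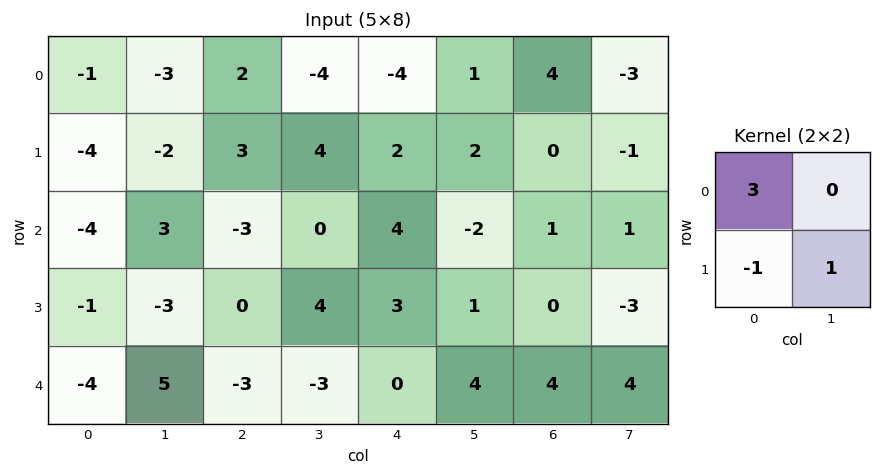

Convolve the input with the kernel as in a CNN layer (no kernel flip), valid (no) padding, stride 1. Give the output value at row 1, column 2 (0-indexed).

12

The receptive field on the input at this output position is [3 4 / -3 0]. Elementwise product with the kernel and sum: 3·3 + -3·-1 + 0·1.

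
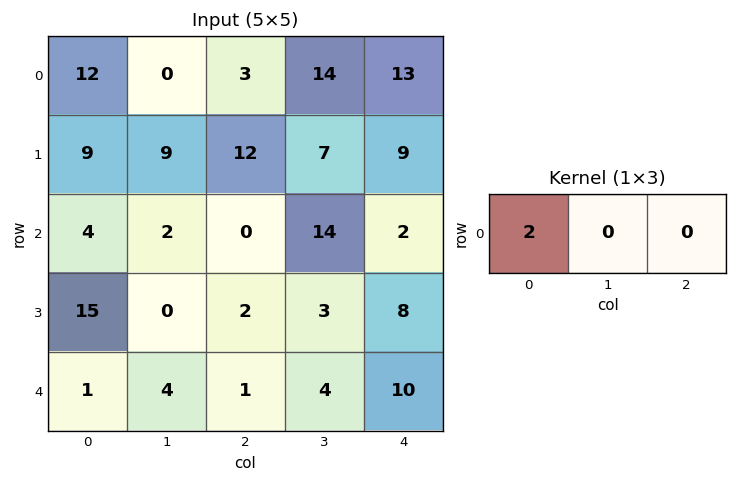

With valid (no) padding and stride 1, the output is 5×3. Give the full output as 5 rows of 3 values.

24 0 6
18 18 24
8 4 0
30 0 4
2 8 2

Output[0,0]: The receptive field on the input at this output position is [12 0 3]. Elementwise product with the kernel and sum: 12·2.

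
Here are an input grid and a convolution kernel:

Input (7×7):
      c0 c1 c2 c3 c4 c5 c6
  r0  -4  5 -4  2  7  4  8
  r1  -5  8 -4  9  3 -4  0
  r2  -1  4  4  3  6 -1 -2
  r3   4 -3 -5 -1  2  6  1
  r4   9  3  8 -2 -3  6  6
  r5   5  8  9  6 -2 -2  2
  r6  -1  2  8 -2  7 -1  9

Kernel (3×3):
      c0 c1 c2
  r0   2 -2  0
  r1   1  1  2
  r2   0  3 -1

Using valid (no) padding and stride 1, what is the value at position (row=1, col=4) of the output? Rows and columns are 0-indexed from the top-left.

The receptive field on the input at this output position is [3 -4 0 / 6 -1 -2 / 2 6 1]. Elementwise product with the kernel and sum: 3·2 + -4·-2 + 6·1 + -1·1 + -2·2 + 6·3 + 1·-1.

32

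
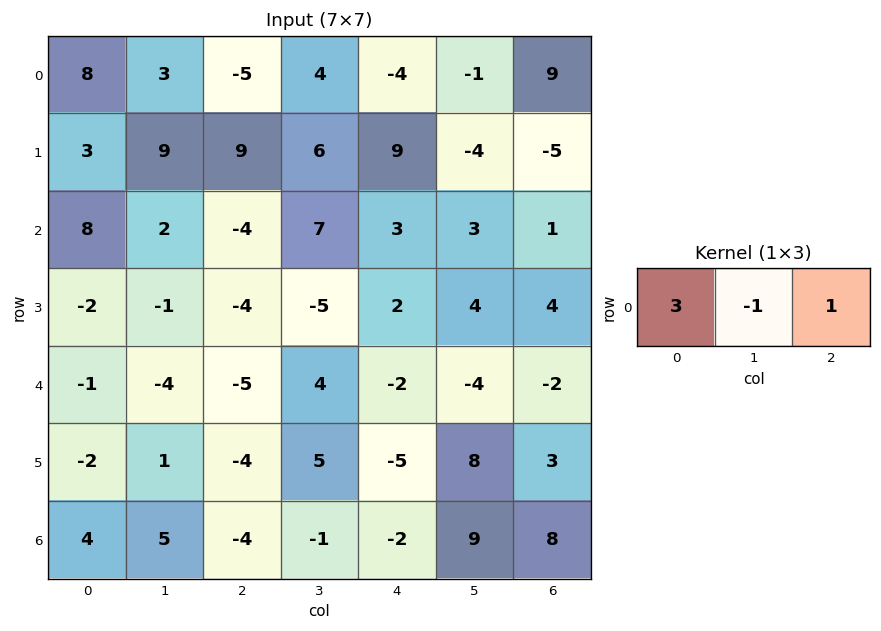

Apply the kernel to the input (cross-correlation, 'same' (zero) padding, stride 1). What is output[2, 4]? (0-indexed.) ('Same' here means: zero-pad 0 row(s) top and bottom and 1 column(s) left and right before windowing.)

21

The receptive field on the zero-padded input at this output position is [7 3 3]. Elementwise product with the kernel and sum: 7·3 + 3·-1 + 3·1.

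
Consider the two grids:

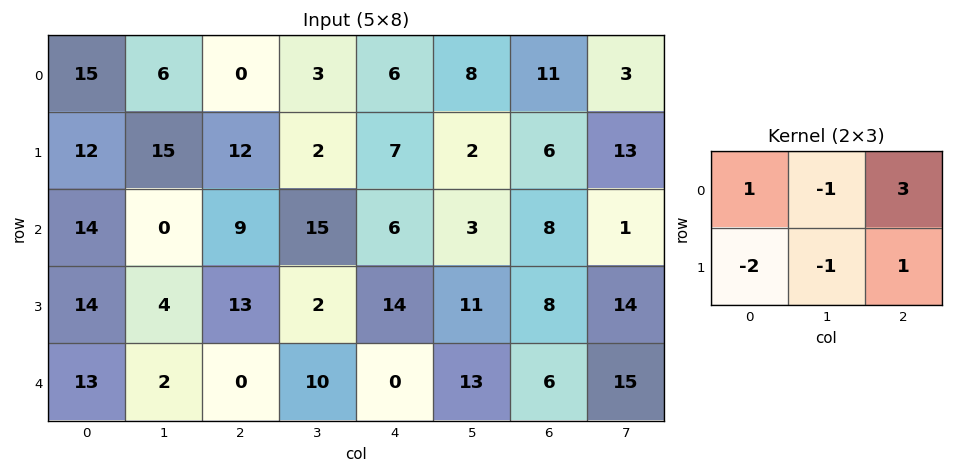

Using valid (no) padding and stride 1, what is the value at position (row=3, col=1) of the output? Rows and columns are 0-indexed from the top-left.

The receptive field on the input at this output position is [4 13 2 / 2 0 10]. Elementwise product with the kernel and sum: 4·1 + 13·-1 + 2·3 + 2·-2 + 0·-1 + 10·1.

3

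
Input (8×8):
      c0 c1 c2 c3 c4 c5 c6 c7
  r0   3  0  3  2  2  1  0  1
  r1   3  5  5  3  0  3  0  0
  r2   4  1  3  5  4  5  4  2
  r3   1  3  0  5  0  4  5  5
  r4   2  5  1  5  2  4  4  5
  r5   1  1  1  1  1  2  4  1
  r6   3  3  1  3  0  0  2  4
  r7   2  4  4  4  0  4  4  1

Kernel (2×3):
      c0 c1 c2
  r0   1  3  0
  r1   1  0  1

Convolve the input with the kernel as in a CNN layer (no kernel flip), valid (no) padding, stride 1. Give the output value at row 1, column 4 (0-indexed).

17

The receptive field on the input at this output position is [0 3 0 / 4 5 4]. Elementwise product with the kernel and sum: 0·1 + 3·3 + 4·1 + 4·1.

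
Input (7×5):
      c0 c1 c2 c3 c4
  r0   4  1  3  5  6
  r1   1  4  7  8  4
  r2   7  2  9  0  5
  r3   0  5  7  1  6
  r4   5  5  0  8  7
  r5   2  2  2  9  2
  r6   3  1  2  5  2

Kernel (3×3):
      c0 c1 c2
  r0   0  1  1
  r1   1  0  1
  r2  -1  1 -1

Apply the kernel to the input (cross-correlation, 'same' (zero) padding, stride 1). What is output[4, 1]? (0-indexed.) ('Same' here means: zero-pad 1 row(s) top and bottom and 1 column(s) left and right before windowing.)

The receptive field on the zero-padded input at this output position is [0 5 7 / 5 5 0 / 2 2 2]. Elementwise product with the kernel and sum: 5·1 + 7·1 + 5·1 + 0·1 + 2·-1 + 2·1 + 2·-1.

15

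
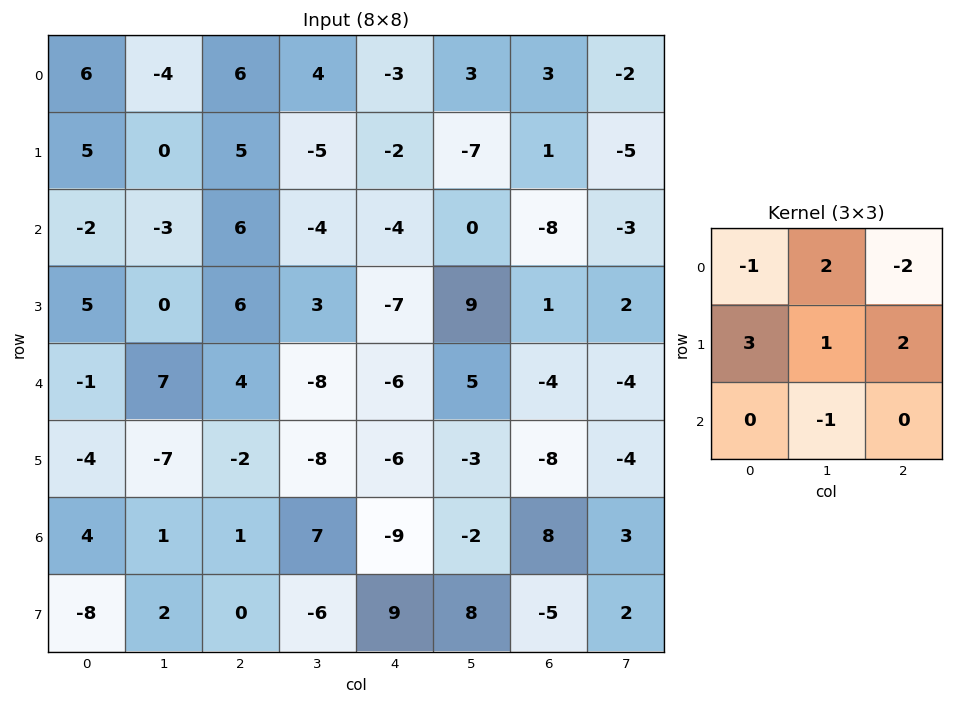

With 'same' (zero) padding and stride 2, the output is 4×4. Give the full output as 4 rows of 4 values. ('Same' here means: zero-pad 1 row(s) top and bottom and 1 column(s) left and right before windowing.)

-7 -3 17 7
-3 3 6 4
27 17 -49 0
20 37 1 8

Output[0,0]: The receptive field on the zero-padded input at this output position is [0 0 0 / 0 6 -4 / 0 5 0]. Elementwise product with the kernel and sum: 0·-1 + 0·2 + 0·-2 + 0·3 + 6·1 + -4·2 + 5·-1.
Output[0,1]: The receptive field on the zero-padded input at this output position is [0 0 0 / -4 6 4 / 0 5 -5]. Elementwise product with the kernel and sum: 0·-1 + 0·2 + 0·-2 + -4·3 + 6·1 + 4·2 + 5·-1.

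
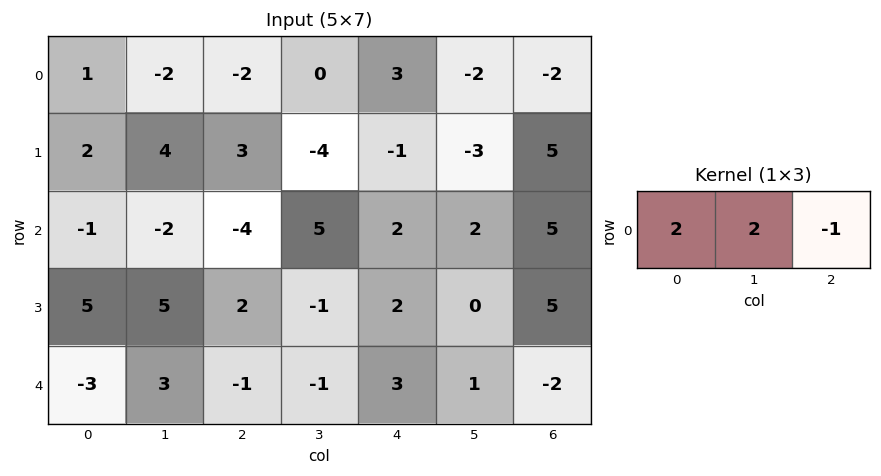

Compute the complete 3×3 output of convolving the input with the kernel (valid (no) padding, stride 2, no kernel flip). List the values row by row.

Output[0,0]: The receptive field on the input at this output position is [1 -2 -2]. Elementwise product with the kernel and sum: 1·2 + -2·2 + -2·-1.
Output[0,1]: The receptive field on the input at this output position is [-2 0 3]. Elementwise product with the kernel and sum: -2·2 + 0·2 + 3·-1.

0 -7 4
-2 0 3
1 -7 10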